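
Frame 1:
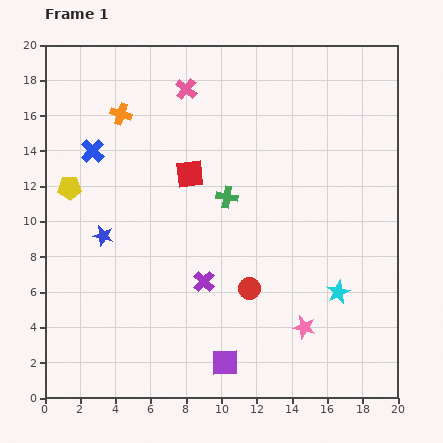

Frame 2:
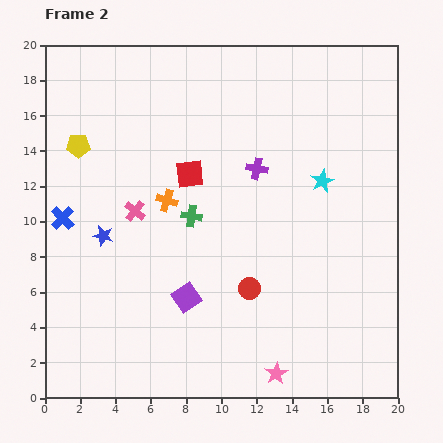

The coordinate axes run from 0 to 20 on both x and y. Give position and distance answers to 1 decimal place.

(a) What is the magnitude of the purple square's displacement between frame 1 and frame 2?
4.3

The purple square moved from (10.2, 2.0) to (8.0, 5.7), a distance of √(2.2² + 3.7²) ≈ 4.3.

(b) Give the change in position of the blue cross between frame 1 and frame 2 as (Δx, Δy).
(-1.7, -3.8)

The blue cross was at (2.7, 14.0) in frame 1 and (1.0, 10.2) in frame 2.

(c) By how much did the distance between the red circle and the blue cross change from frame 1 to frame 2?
-0.5

Distance in frame 1: 11.8. Distance in frame 2: 11.3.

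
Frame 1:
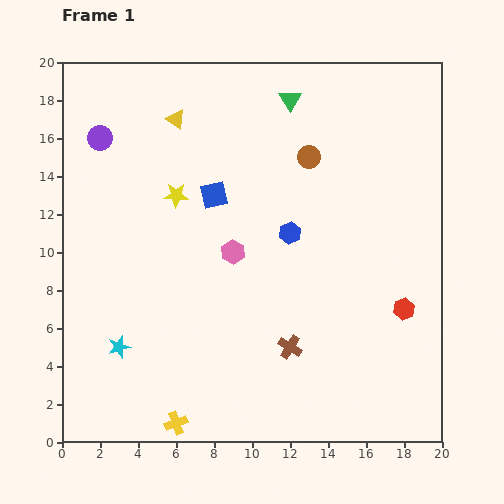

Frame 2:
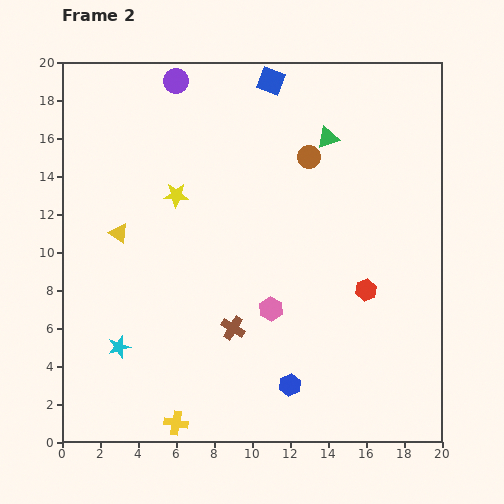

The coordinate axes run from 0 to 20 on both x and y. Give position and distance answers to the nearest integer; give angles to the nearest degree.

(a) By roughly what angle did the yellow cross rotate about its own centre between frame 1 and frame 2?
30° clockwise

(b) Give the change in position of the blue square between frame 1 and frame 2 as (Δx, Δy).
(3, 6)

The blue square was at (8, 13) in frame 1 and (11, 19) in frame 2.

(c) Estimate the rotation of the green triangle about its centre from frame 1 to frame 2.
42° clockwise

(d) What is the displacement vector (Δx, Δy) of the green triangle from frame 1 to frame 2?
(2, -2)

The green triangle was at (12, 18) in frame 1 and (14, 16) in frame 2.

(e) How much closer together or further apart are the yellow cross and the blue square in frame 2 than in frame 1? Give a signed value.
+7

Distance in frame 1: 12. Distance in frame 2: 19.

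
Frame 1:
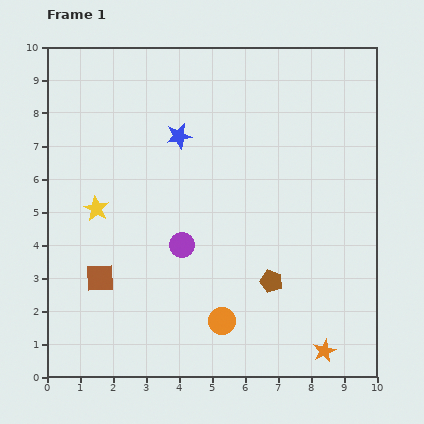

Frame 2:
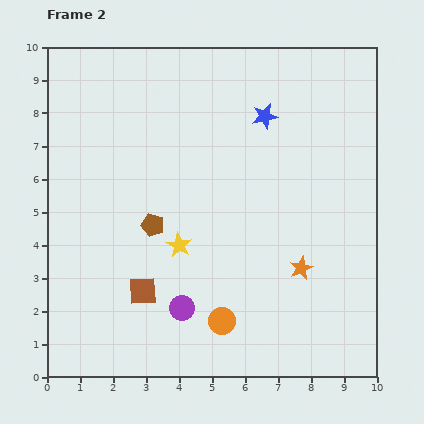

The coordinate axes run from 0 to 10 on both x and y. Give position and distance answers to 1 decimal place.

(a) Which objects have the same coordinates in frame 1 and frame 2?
the orange circle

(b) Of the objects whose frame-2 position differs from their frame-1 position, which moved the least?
the brown square

(moved 1.4)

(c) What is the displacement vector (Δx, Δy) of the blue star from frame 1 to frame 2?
(2.6, 0.6)

The blue star was at (4.0, 7.3) in frame 1 and (6.6, 7.9) in frame 2.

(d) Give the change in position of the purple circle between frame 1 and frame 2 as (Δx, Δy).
(0.0, -1.9)

The purple circle was at (4.1, 4.0) in frame 1 and (4.1, 2.1) in frame 2.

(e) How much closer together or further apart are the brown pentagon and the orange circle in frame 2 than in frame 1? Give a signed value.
+1.7

Distance in frame 1: 1.9. Distance in frame 2: 3.6.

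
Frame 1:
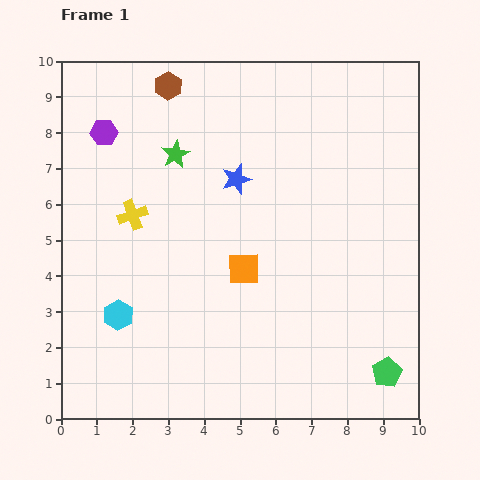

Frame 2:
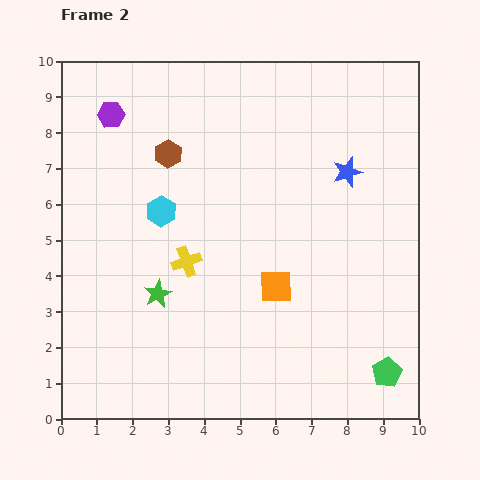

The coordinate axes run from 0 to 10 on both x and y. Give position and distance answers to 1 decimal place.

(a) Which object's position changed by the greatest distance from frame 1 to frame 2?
the green star

(moved 3.9; next 3.1)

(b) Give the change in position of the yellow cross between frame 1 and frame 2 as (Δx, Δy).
(1.5, -1.3)

The yellow cross was at (2.0, 5.7) in frame 1 and (3.5, 4.4) in frame 2.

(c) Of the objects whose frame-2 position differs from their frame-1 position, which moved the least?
the purple hexagon

(moved 0.5)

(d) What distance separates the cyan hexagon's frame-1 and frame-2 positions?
3.1

The cyan hexagon moved from (1.6, 2.9) to (2.8, 5.8), a distance of √(1.2² + 2.9²) ≈ 3.1.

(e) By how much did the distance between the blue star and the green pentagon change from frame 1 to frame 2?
-1.1

Distance in frame 1: 6.8. Distance in frame 2: 5.7.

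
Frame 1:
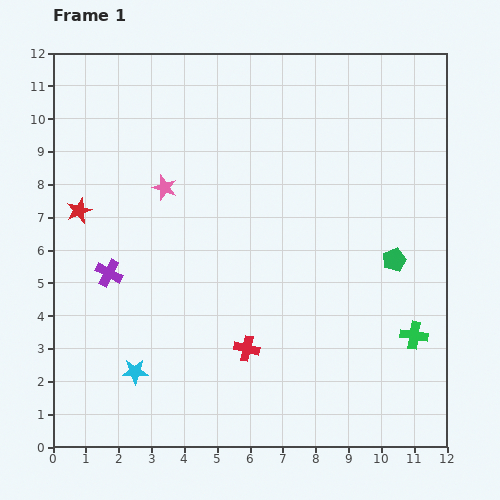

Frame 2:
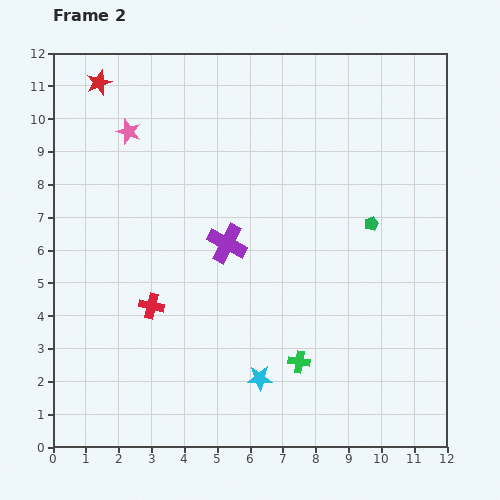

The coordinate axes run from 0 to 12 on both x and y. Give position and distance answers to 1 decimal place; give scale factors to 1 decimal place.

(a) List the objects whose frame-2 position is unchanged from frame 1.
none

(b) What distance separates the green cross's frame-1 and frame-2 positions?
3.6

The green cross moved from (11.0, 3.4) to (7.5, 2.6), a distance of √(3.5² + 0.8²) ≈ 3.6.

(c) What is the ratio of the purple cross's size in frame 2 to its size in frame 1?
1.5×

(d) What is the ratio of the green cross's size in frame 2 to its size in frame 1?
0.8×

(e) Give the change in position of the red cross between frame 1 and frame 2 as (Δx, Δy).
(-2.9, 1.3)

The red cross was at (5.9, 3.0) in frame 1 and (3.0, 4.3) in frame 2.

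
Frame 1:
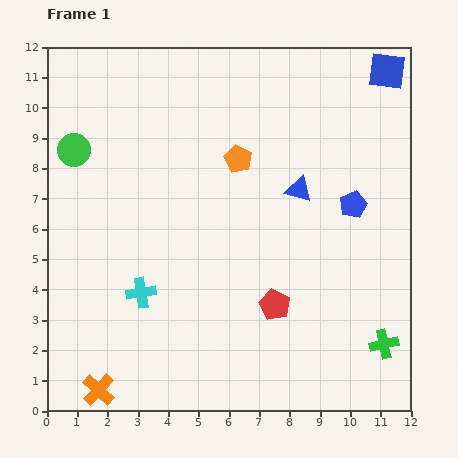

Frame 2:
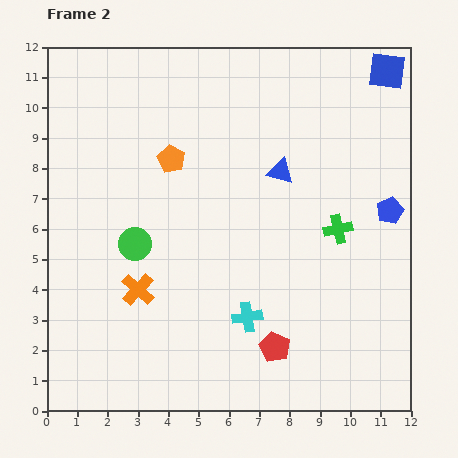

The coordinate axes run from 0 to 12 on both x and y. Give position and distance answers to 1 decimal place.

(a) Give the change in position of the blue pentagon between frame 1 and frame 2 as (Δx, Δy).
(1.2, -0.2)

The blue pentagon was at (10.1, 6.8) in frame 1 and (11.3, 6.6) in frame 2.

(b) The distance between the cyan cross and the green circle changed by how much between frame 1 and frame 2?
-0.8

Distance in frame 1: 5.2. Distance in frame 2: 4.4.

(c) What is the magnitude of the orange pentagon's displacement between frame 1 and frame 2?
2.2

The orange pentagon moved from (6.3, 8.3) to (4.1, 8.3), a distance of √(2.2² + 0.0²) ≈ 2.2.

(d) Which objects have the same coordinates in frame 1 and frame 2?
the blue square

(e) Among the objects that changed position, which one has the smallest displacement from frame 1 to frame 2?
the blue triangle

(moved 0.8)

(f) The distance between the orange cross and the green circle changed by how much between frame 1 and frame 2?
-6.4

Distance in frame 1: 7.9. Distance in frame 2: 1.5.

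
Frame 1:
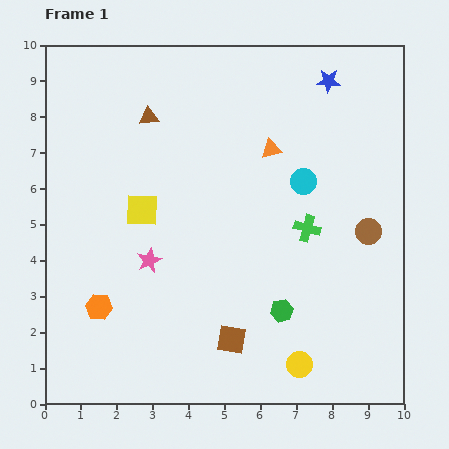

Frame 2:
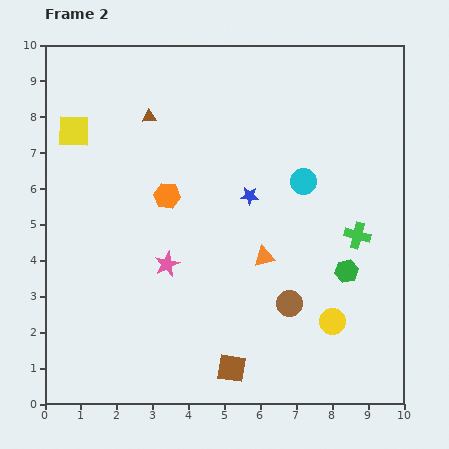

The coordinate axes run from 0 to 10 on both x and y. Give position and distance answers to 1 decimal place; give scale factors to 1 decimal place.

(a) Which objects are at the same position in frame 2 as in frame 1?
the brown triangle, the cyan circle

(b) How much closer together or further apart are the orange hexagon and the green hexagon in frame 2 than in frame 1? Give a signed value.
+0.3

Distance in frame 1: 5.1. Distance in frame 2: 5.4.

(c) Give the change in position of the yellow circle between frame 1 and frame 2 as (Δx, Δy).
(0.9, 1.2)

The yellow circle was at (7.1, 1.1) in frame 1 and (8.0, 2.3) in frame 2.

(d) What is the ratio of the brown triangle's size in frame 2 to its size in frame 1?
0.7×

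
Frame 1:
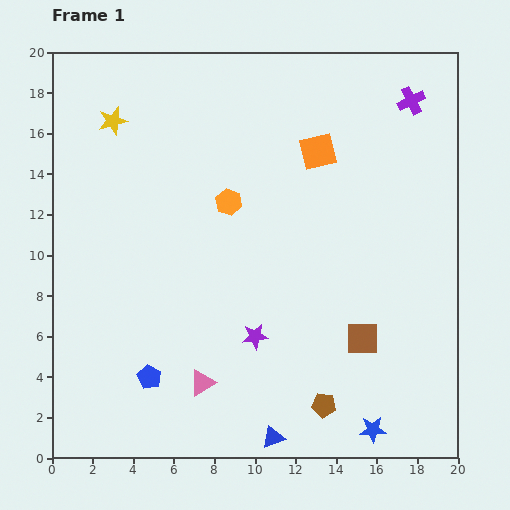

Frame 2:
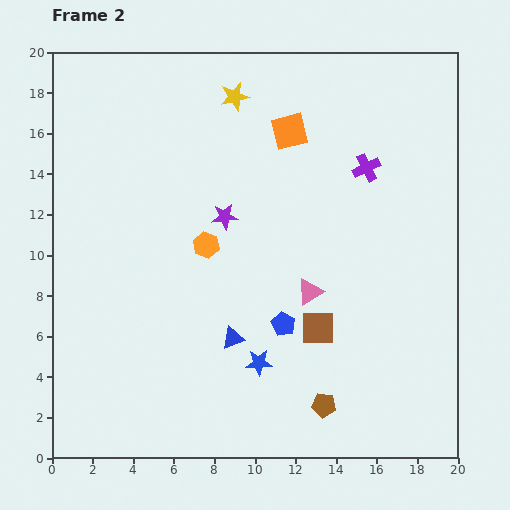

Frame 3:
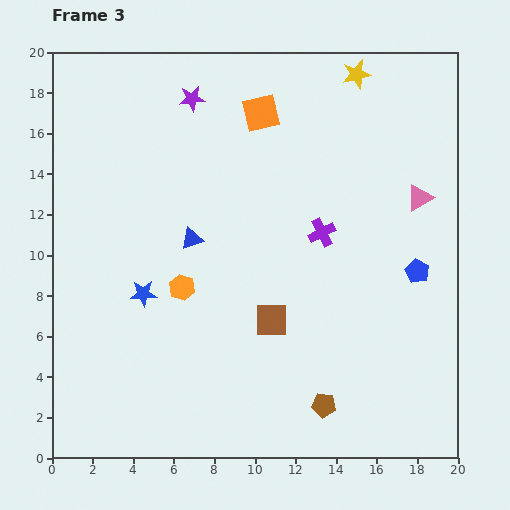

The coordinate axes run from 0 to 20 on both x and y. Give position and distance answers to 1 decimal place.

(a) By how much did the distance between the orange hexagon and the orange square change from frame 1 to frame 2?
+1.8

Distance in frame 1: 5.1. Distance in frame 2: 6.9.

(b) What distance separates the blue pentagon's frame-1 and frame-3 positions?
14.2

The blue pentagon moved from (4.8, 4.0) to (18.0, 9.2), a distance of √(13.2² + 5.2²) ≈ 14.2.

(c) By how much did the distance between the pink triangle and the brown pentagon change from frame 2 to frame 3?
+5.6

Distance in frame 2: 5.6. Distance in frame 3: 11.2.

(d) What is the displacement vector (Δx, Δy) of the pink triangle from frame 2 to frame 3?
(5.4, 4.6)

The pink triangle was at (12.7, 8.2) in frame 2 and (18.1, 12.8) in frame 3.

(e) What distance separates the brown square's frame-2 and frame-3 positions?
2.3

The brown square moved from (13.1, 6.4) to (10.8, 6.8), a distance of √(2.3² + 0.4²) ≈ 2.3.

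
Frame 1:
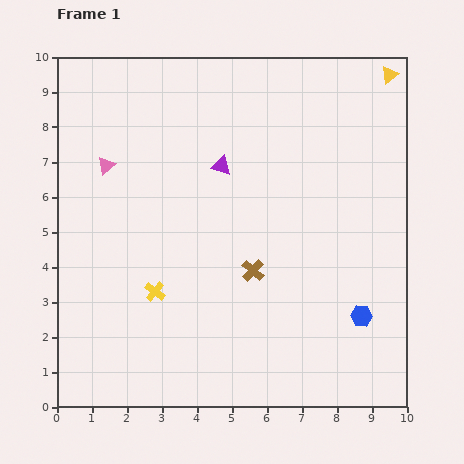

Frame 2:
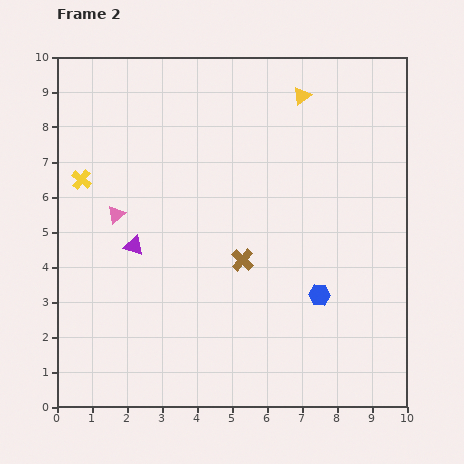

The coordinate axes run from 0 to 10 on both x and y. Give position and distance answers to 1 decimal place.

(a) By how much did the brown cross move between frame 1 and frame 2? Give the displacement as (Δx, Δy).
(-0.3, 0.3)

The brown cross was at (5.6, 3.9) in frame 1 and (5.3, 4.2) in frame 2.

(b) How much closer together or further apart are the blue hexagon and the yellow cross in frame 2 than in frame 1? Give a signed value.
+1.7

Distance in frame 1: 5.9. Distance in frame 2: 7.6.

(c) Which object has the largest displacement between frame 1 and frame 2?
the yellow cross

(moved 3.8; next 3.4)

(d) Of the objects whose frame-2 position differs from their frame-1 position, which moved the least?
the brown cross

(moved 0.4)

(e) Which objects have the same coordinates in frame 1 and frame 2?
none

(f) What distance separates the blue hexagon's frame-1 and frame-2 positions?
1.3

The blue hexagon moved from (8.7, 2.6) to (7.5, 3.2), a distance of √(1.2² + 0.6²) ≈ 1.3.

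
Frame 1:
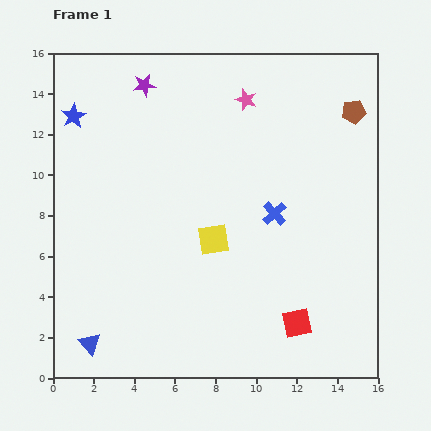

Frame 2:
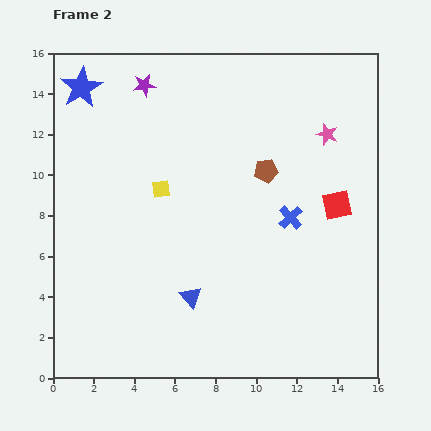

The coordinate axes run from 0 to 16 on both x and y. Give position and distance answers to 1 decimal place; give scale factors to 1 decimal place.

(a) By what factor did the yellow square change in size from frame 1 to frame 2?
0.6×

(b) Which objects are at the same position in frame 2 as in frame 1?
the purple star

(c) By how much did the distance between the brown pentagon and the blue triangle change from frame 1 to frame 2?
-10.1

Distance in frame 1: 17.3. Distance in frame 2: 7.2.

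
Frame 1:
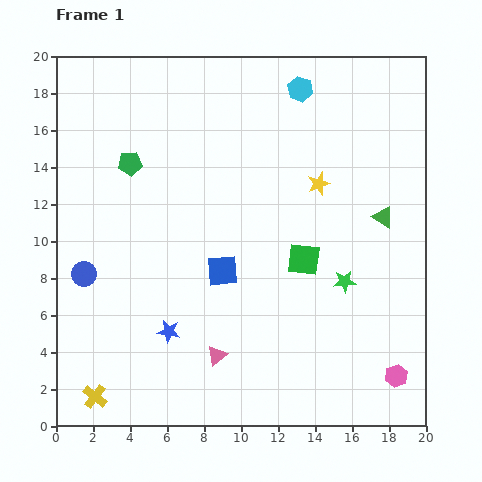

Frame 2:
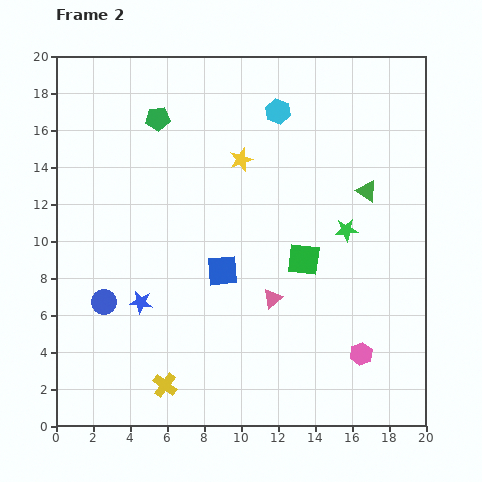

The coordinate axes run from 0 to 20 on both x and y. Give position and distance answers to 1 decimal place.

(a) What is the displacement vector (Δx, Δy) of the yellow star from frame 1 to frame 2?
(-4.2, 1.3)

The yellow star was at (14.2, 13.1) in frame 1 and (10.0, 14.4) in frame 2.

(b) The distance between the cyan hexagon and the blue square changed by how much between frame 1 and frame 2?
-1.6

Distance in frame 1: 10.7. Distance in frame 2: 9.1.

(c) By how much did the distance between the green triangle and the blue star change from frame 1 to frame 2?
+0.4

Distance in frame 1: 13.2. Distance in frame 2: 13.6.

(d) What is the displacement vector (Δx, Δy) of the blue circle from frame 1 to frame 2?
(1.1, -1.5)

The blue circle was at (1.5, 8.2) in frame 1 and (2.6, 6.7) in frame 2.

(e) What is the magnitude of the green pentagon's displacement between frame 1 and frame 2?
2.8

The green pentagon moved from (4.0, 14.2) to (5.5, 16.6), a distance of √(1.5² + 2.4²) ≈ 2.8.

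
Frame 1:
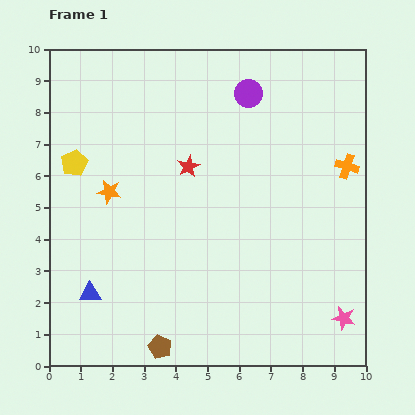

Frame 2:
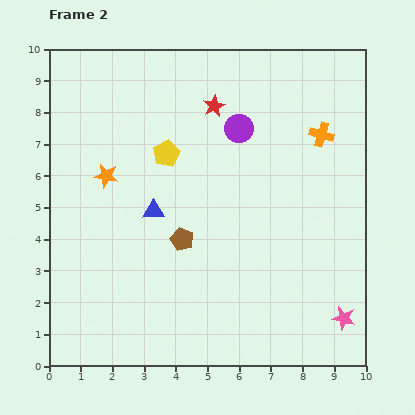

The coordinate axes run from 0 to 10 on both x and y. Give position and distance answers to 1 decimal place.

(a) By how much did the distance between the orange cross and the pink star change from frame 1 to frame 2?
+1.0

Distance in frame 1: 4.8. Distance in frame 2: 5.8.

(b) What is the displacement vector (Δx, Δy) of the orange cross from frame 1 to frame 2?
(-0.8, 1.0)

The orange cross was at (9.4, 6.3) in frame 1 and (8.6, 7.3) in frame 2.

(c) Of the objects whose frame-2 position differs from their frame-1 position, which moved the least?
the orange star

(moved 0.5)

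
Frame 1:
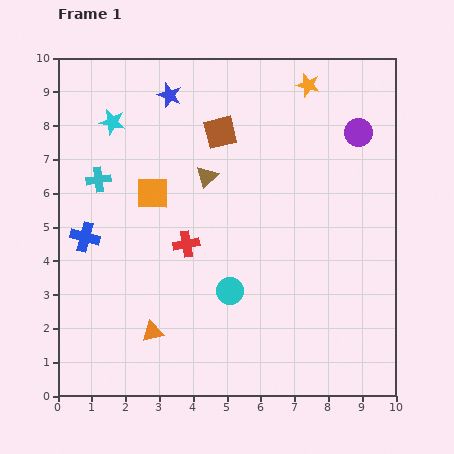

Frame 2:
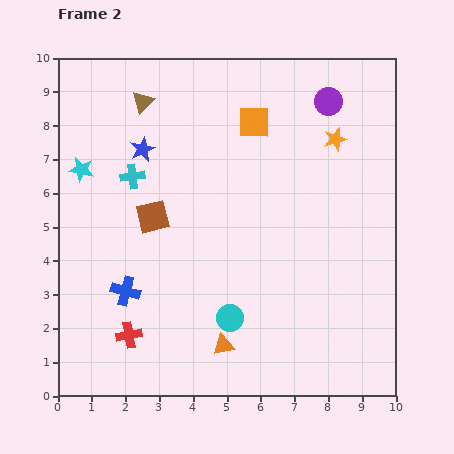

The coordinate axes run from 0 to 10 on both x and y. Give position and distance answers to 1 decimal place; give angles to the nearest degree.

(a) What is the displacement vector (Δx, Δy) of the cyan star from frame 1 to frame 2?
(-0.9, -1.4)

The cyan star was at (1.6, 8.1) in frame 1 and (0.7, 6.7) in frame 2.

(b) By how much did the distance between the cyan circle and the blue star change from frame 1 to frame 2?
-0.5

Distance in frame 1: 6.1. Distance in frame 2: 5.6.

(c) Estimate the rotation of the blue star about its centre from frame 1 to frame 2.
27° clockwise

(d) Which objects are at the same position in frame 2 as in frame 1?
none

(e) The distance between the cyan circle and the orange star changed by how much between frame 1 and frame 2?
-0.4

Distance in frame 1: 6.5. Distance in frame 2: 6.1.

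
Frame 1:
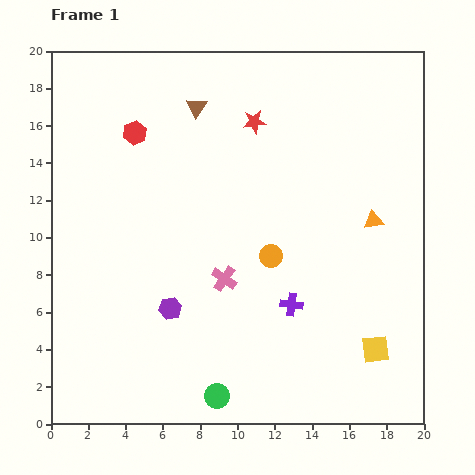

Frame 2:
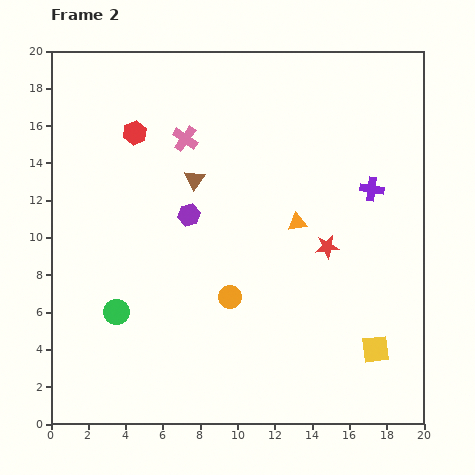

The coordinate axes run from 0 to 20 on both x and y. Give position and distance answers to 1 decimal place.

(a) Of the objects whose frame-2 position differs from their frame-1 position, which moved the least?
the orange circle

(moved 3.1)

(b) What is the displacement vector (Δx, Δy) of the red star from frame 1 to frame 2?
(3.9, -6.7)

The red star was at (10.9, 16.2) in frame 1 and (14.8, 9.5) in frame 2.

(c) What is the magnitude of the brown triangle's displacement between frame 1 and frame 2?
3.9

The brown triangle moved from (7.8, 17.0) to (7.7, 13.1), a distance of √(0.1² + 3.9²) ≈ 3.9.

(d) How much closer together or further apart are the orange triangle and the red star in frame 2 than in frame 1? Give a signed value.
-6.2

Distance in frame 1: 8.3. Distance in frame 2: 2.1.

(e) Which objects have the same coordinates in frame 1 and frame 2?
the yellow square, the red hexagon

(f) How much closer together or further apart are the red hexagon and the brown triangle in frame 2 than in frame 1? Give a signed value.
+0.5

Distance in frame 1: 3.6. Distance in frame 2: 4.1.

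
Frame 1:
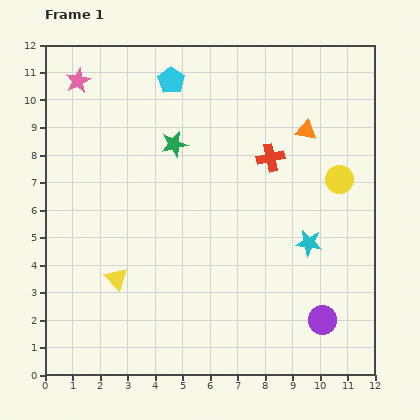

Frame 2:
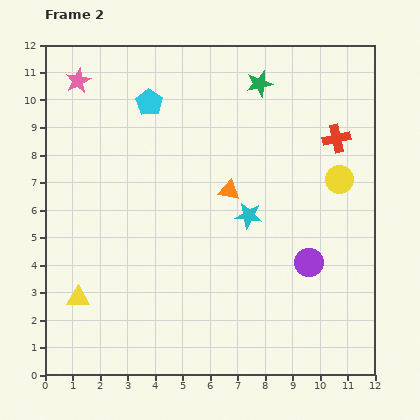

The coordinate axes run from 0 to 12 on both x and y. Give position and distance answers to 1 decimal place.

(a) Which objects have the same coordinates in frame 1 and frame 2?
the pink star, the yellow circle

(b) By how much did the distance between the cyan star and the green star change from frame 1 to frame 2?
-1.3

Distance in frame 1: 6.1. Distance in frame 2: 4.8.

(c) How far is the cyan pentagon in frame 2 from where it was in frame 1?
1.1

The cyan pentagon moved from (4.6, 10.7) to (3.8, 9.9), a distance of √(0.8² + 0.8²) ≈ 1.1.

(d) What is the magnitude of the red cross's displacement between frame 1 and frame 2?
2.5

The red cross moved from (8.2, 7.9) to (10.6, 8.6), a distance of √(2.4² + 0.7²) ≈ 2.5.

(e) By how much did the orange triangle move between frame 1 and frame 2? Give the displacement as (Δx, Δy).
(-2.8, -2.2)

The orange triangle was at (9.5, 8.9) in frame 1 and (6.7, 6.7) in frame 2.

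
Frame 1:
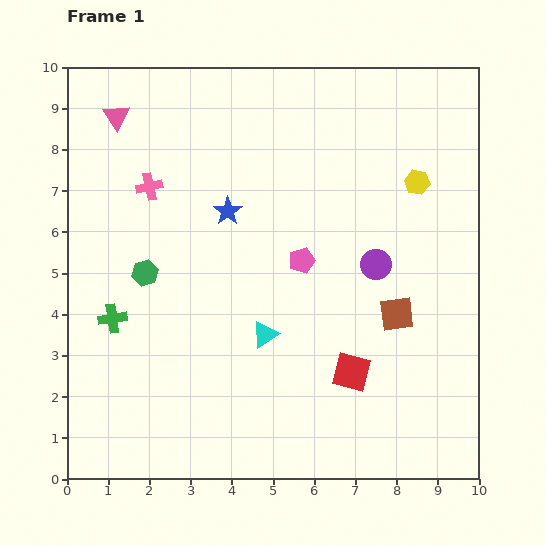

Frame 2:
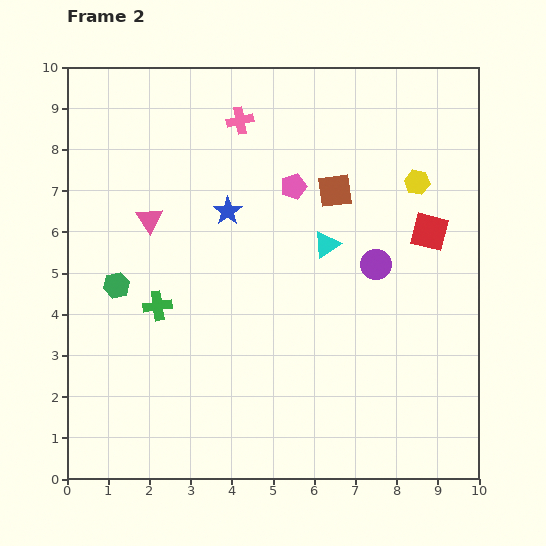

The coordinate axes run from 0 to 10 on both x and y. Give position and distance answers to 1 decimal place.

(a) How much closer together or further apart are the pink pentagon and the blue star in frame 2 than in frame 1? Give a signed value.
-0.5

Distance in frame 1: 2.2. Distance in frame 2: 1.7.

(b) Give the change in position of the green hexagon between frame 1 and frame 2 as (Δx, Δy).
(-0.7, -0.3)

The green hexagon was at (1.9, 5.0) in frame 1 and (1.2, 4.7) in frame 2.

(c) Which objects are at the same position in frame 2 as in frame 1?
the yellow hexagon, the blue star, the purple circle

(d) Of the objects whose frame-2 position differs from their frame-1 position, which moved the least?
the green hexagon

(moved 0.8)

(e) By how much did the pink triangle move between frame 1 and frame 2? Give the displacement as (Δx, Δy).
(0.8, -2.5)

The pink triangle was at (1.2, 8.8) in frame 1 and (2.0, 6.3) in frame 2.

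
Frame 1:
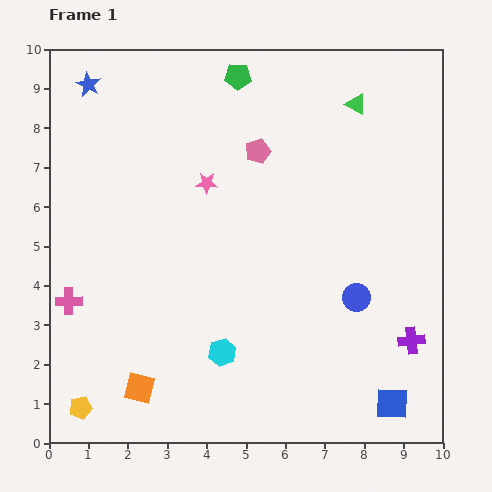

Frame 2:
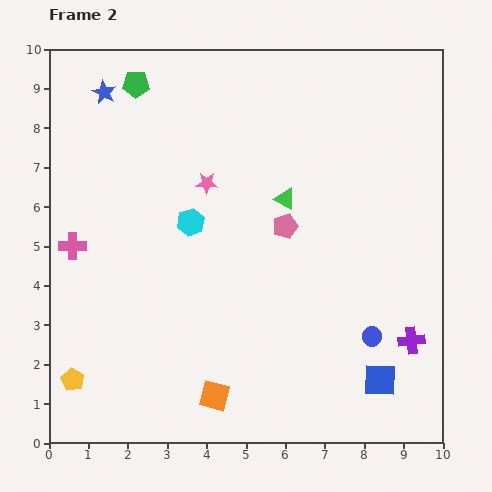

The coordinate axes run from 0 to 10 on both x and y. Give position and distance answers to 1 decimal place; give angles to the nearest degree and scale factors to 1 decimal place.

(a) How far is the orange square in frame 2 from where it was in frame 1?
1.9

The orange square moved from (2.3, 1.4) to (4.2, 1.2), a distance of √(1.9² + 0.2²) ≈ 1.9.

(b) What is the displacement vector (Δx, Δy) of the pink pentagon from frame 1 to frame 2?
(0.7, -1.9)

The pink pentagon was at (5.3, 7.4) in frame 1 and (6.0, 5.5) in frame 2.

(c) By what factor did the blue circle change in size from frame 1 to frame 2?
0.7×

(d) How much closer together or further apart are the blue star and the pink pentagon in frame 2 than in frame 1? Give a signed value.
+1.1

Distance in frame 1: 4.6. Distance in frame 2: 5.7.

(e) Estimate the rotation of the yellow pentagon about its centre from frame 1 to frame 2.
29° counter-clockwise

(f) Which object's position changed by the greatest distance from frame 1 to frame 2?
the cyan hexagon

(moved 3.4; next 3.0)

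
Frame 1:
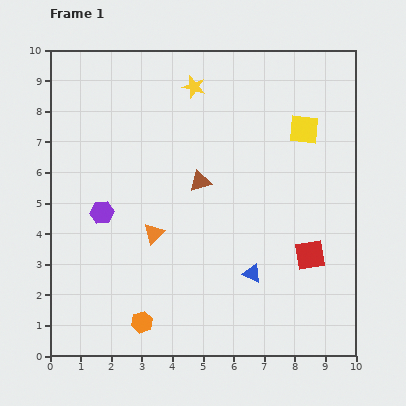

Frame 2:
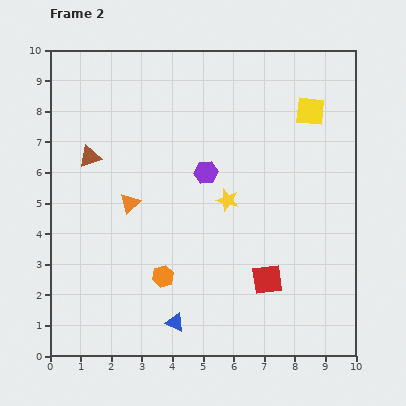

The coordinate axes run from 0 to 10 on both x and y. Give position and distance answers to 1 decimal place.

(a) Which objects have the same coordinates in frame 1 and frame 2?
none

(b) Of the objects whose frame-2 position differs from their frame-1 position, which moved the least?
the yellow square

(moved 0.6)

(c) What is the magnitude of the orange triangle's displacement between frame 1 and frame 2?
1.3

The orange triangle moved from (3.4, 4.0) to (2.6, 5.0), a distance of √(0.8² + 1.0²) ≈ 1.3.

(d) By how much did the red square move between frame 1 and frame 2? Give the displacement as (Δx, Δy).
(-1.4, -0.8)

The red square was at (8.5, 3.3) in frame 1 and (7.1, 2.5) in frame 2.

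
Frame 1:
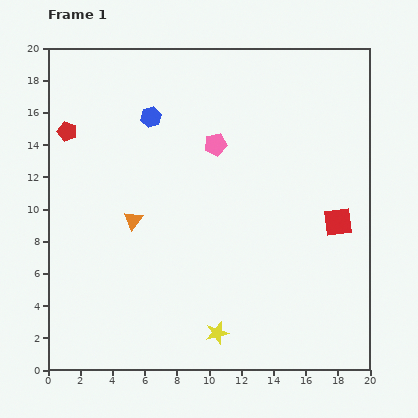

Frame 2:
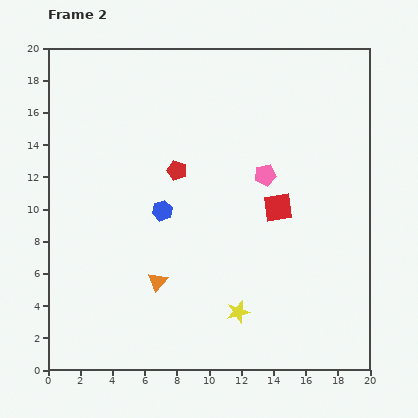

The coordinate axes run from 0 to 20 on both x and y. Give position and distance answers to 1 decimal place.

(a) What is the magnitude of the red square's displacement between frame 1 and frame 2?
3.8

The red square moved from (18.0, 9.2) to (14.3, 10.1), a distance of √(3.7² + 0.9²) ≈ 3.8.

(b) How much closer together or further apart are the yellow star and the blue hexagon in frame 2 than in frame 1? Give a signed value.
-6.1

Distance in frame 1: 14.0. Distance in frame 2: 7.9.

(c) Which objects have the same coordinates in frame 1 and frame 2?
none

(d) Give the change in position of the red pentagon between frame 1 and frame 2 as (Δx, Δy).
(6.8, -2.4)

The red pentagon was at (1.2, 14.8) in frame 1 and (8.0, 12.4) in frame 2.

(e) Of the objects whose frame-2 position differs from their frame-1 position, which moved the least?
the yellow star

(moved 1.8)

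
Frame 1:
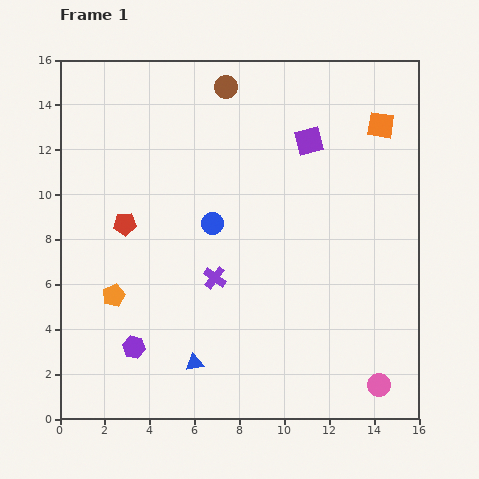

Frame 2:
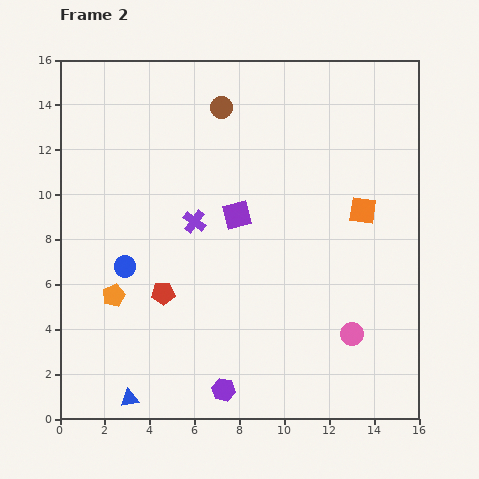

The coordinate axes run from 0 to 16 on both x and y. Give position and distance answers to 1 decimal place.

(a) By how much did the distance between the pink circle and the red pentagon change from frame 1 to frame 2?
-4.8

Distance in frame 1: 13.4. Distance in frame 2: 8.6.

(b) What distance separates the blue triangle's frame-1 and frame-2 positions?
3.3

The blue triangle moved from (6.0, 2.5) to (3.1, 0.9), a distance of √(2.9² + 1.6²) ≈ 3.3.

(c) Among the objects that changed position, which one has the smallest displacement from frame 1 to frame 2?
the brown circle

(moved 0.9)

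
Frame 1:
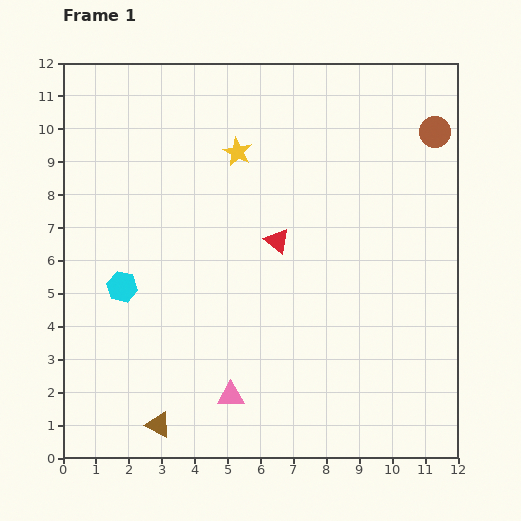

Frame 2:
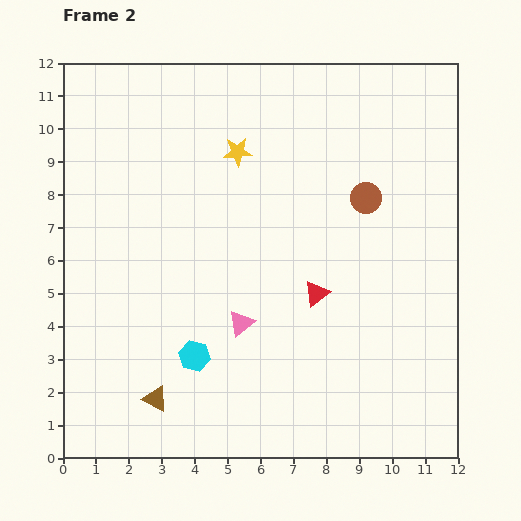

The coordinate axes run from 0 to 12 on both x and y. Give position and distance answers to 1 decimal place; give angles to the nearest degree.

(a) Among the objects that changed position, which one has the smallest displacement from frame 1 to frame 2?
the brown triangle

(moved 0.8)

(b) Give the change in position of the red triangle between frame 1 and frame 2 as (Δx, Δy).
(1.2, -1.6)

The red triangle was at (6.5, 6.6) in frame 1 and (7.7, 5.0) in frame 2.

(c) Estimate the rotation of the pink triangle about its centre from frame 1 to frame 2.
39° counter-clockwise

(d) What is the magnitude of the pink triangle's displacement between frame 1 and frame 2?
2.2

The pink triangle moved from (5.1, 1.9) to (5.4, 4.1), a distance of √(0.3² + 2.2²) ≈ 2.2.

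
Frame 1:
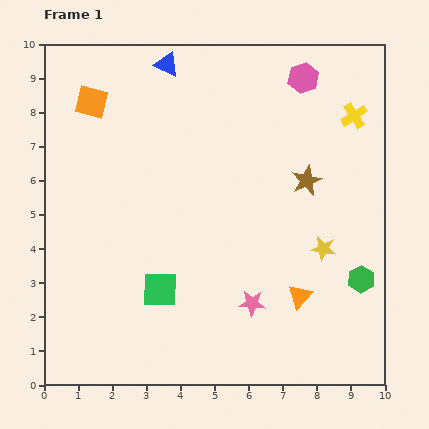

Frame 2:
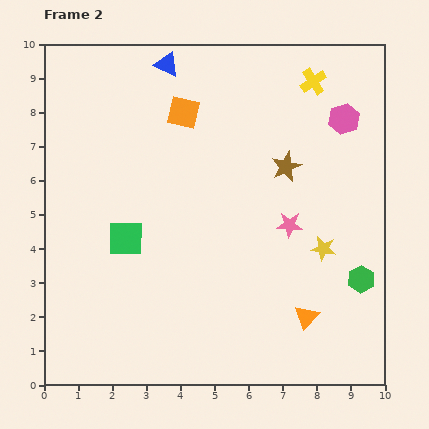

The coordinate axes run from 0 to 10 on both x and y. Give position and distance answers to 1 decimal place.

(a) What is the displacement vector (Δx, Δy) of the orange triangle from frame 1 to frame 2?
(0.2, -0.6)

The orange triangle was at (7.5, 2.6) in frame 1 and (7.7, 2.0) in frame 2.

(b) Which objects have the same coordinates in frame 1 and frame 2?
the blue triangle, the yellow star, the green hexagon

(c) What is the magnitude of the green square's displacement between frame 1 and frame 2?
1.8

The green square moved from (3.4, 2.8) to (2.4, 4.3), a distance of √(1.0² + 1.5²) ≈ 1.8.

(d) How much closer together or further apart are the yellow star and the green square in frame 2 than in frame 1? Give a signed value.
+0.9

Distance in frame 1: 4.9. Distance in frame 2: 5.8.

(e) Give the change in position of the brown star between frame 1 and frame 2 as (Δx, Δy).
(-0.6, 0.4)

The brown star was at (7.7, 6.0) in frame 1 and (7.1, 6.4) in frame 2.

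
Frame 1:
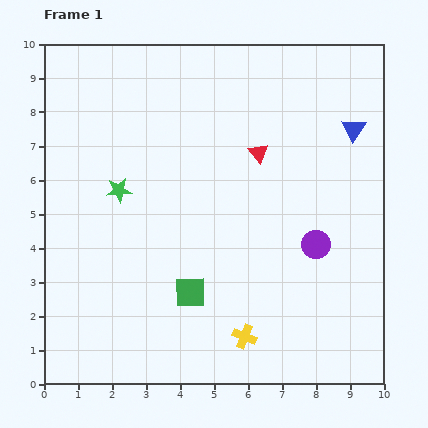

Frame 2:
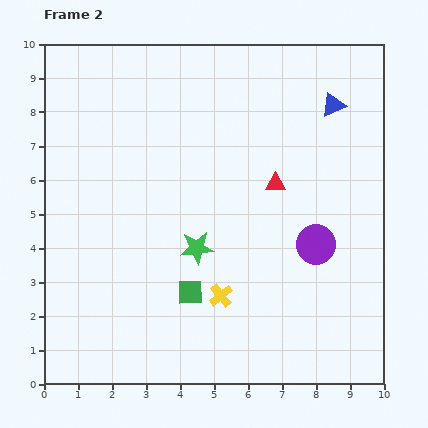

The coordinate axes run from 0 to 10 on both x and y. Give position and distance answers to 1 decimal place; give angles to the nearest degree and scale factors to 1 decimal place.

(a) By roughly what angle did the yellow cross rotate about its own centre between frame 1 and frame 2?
30° clockwise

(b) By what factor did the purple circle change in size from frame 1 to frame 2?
1.4×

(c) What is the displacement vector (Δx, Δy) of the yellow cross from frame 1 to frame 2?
(-0.7, 1.2)

The yellow cross was at (5.9, 1.4) in frame 1 and (5.2, 2.6) in frame 2.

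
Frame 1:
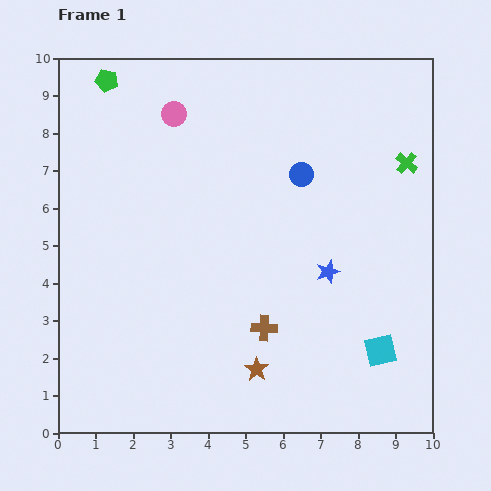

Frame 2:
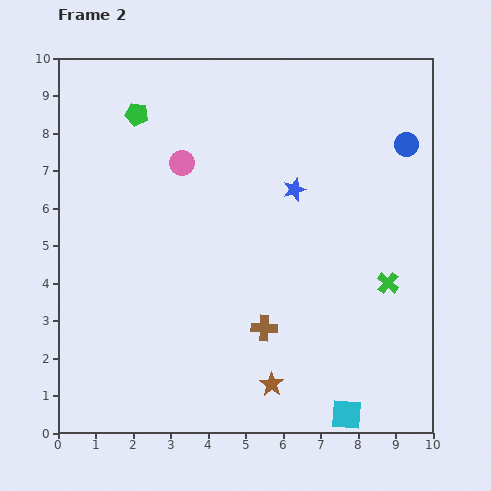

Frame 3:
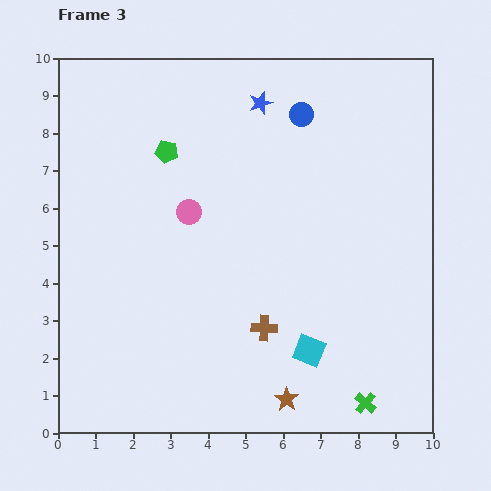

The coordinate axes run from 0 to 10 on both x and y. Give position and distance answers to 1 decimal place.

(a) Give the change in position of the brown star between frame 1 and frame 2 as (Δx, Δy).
(0.4, -0.4)

The brown star was at (5.3, 1.7) in frame 1 and (5.7, 1.3) in frame 2.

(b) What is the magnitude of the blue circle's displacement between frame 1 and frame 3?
1.6

The blue circle moved from (6.5, 6.9) to (6.5, 8.5), a distance of √(0.0² + 1.6²) ≈ 1.6.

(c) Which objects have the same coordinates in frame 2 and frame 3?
the brown cross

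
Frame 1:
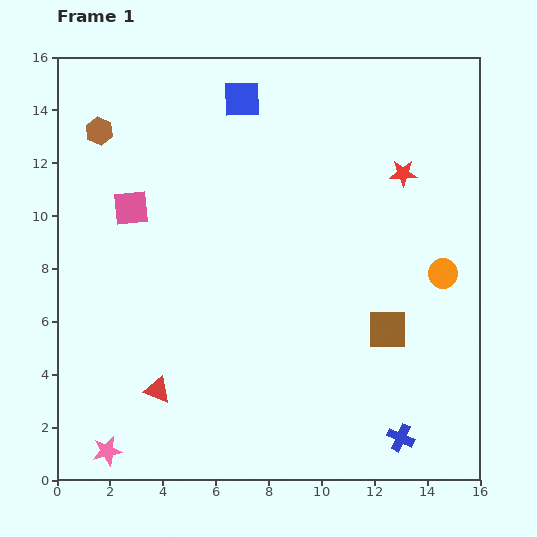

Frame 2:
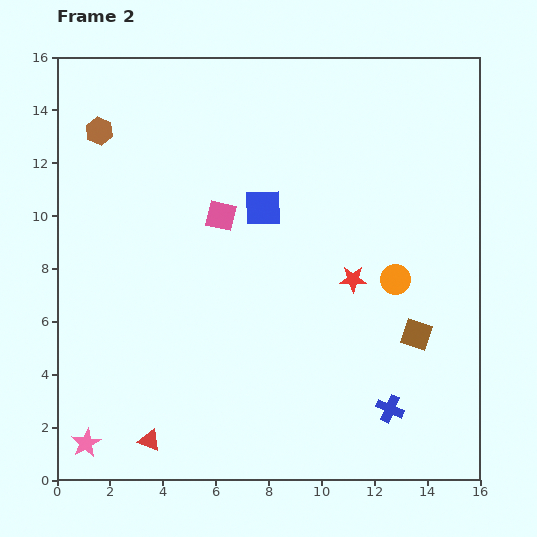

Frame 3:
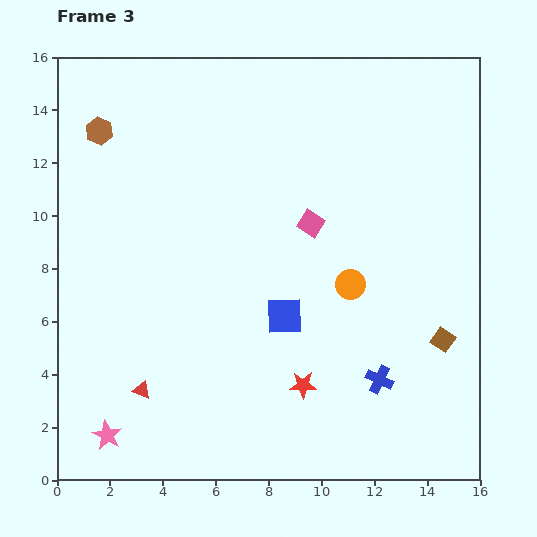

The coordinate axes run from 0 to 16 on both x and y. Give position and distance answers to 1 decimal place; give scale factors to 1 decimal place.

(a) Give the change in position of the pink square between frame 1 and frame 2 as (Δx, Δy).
(3.4, -0.3)

The pink square was at (2.8, 10.3) in frame 1 and (6.2, 10.0) in frame 2.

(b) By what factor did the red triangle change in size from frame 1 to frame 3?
0.7×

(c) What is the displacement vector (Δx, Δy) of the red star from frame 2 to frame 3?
(-1.9, -4.0)

The red star was at (11.2, 7.6) in frame 2 and (9.3, 3.6) in frame 3.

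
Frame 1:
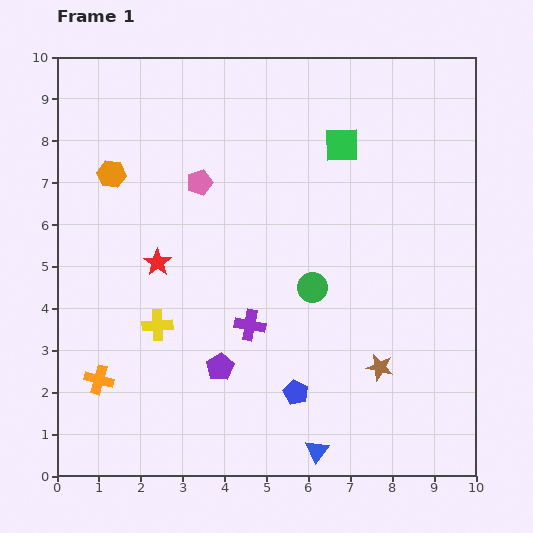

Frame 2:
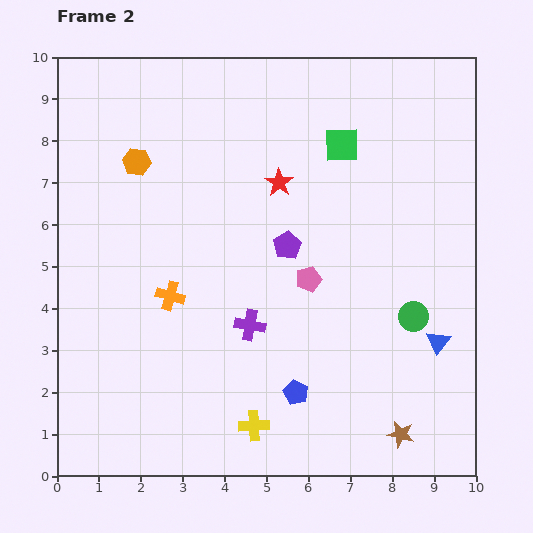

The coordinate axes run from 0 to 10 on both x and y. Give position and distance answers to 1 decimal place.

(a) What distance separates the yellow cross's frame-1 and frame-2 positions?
3.3

The yellow cross moved from (2.4, 3.6) to (4.7, 1.2), a distance of √(2.3² + 2.4²) ≈ 3.3.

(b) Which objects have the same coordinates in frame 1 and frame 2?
the green square, the purple cross, the blue pentagon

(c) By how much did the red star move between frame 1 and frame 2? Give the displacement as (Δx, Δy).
(2.9, 1.9)

The red star was at (2.4, 5.1) in frame 1 and (5.3, 7.0) in frame 2.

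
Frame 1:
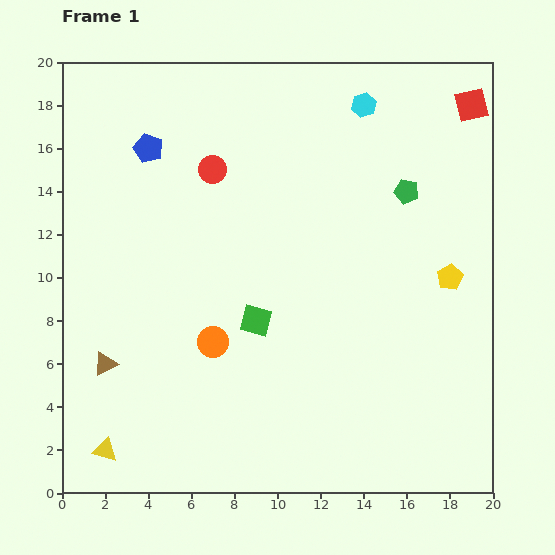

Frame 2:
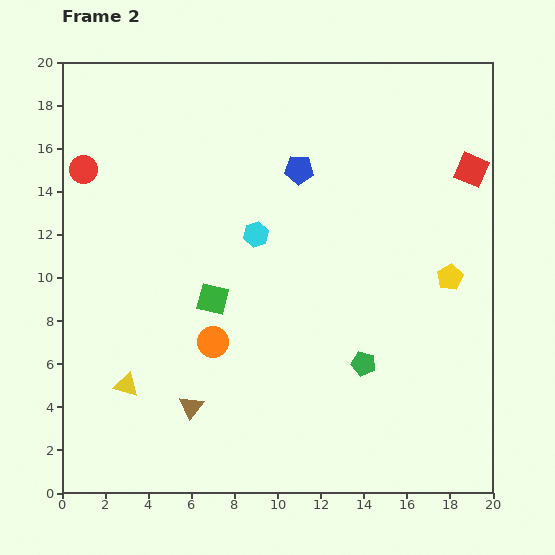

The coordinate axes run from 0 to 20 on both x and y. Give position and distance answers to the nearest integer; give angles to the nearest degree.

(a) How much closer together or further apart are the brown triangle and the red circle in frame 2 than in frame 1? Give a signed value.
+2

Distance in frame 1: 10. Distance in frame 2: 12.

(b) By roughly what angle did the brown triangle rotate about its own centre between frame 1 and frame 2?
28° counter-clockwise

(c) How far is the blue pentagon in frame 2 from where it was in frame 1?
7

The blue pentagon moved from (4, 16) to (11, 15), a distance of √(7² + 1²) ≈ 7.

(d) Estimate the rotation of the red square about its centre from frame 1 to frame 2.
36° clockwise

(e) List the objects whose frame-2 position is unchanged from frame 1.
the yellow pentagon, the orange circle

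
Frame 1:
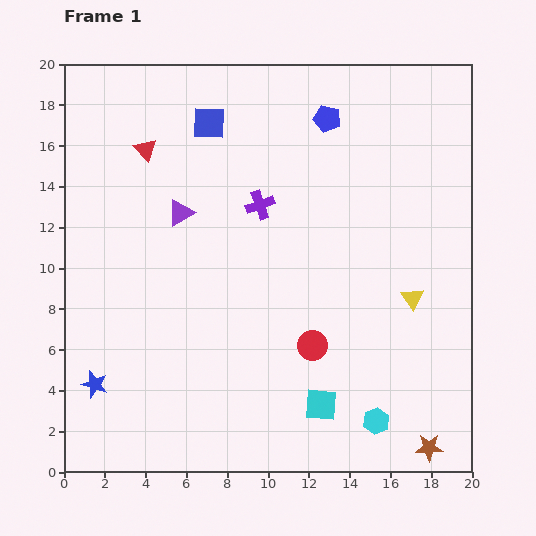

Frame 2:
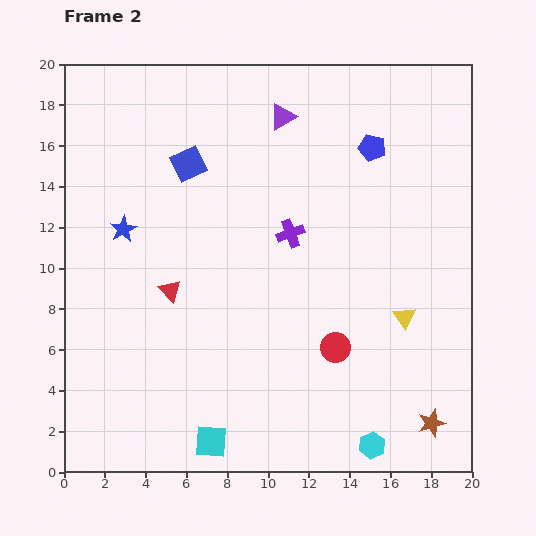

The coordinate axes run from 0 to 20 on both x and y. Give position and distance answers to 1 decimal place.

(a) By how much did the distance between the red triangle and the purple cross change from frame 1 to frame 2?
+0.3

Distance in frame 1: 6.2. Distance in frame 2: 6.5.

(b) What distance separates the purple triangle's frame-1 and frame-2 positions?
6.9

The purple triangle moved from (5.7, 12.7) to (10.7, 17.4), a distance of √(5.0² + 4.7²) ≈ 6.9.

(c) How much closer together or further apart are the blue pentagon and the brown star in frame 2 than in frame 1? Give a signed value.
-3.1

Distance in frame 1: 16.9. Distance in frame 2: 13.8.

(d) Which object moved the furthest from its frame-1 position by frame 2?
the blue star

(moved 7.7; next 7.0)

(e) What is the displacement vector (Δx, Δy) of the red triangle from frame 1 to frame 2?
(1.2, -6.9)

The red triangle was at (4.0, 15.8) in frame 1 and (5.2, 8.9) in frame 2.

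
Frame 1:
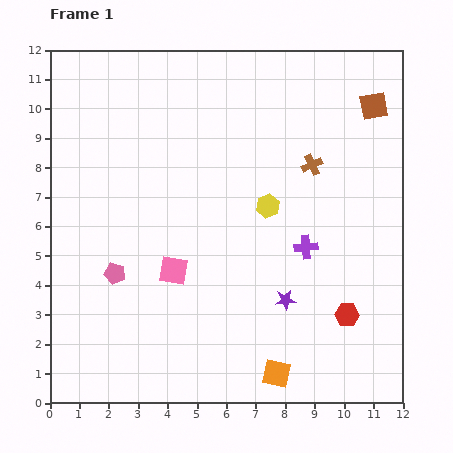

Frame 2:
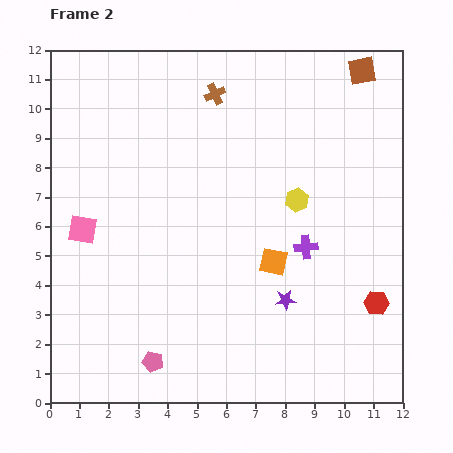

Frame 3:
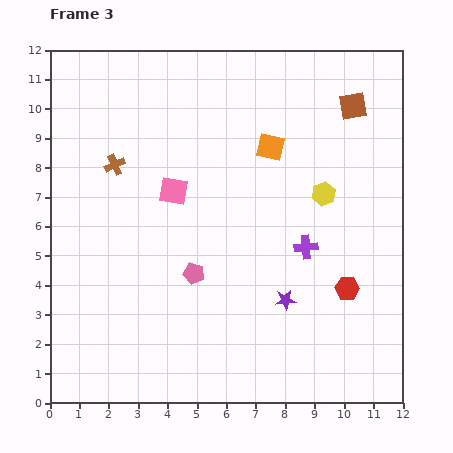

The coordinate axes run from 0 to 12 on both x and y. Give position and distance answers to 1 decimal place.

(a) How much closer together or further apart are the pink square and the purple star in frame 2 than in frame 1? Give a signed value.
+3.4

Distance in frame 1: 3.9. Distance in frame 2: 7.3.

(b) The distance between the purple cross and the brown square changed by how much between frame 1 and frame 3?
-0.2

Distance in frame 1: 5.3. Distance in frame 3: 5.1.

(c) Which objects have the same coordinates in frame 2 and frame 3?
the purple cross, the purple star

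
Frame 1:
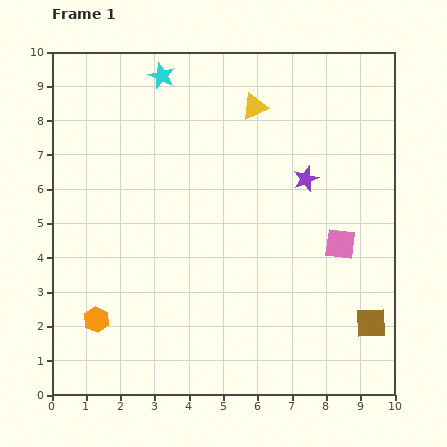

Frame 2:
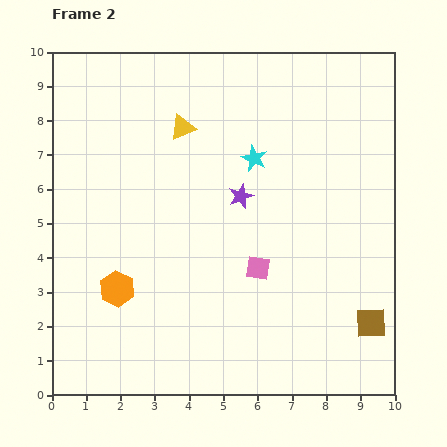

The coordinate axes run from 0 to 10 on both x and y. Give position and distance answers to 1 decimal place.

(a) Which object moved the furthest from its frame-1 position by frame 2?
the cyan star

(moved 3.6; next 2.5)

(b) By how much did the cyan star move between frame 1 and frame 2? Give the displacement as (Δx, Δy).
(2.7, -2.4)

The cyan star was at (3.2, 9.3) in frame 1 and (5.9, 6.9) in frame 2.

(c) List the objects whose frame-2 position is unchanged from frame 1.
the brown square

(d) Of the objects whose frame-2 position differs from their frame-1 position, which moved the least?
the orange hexagon

(moved 1.1)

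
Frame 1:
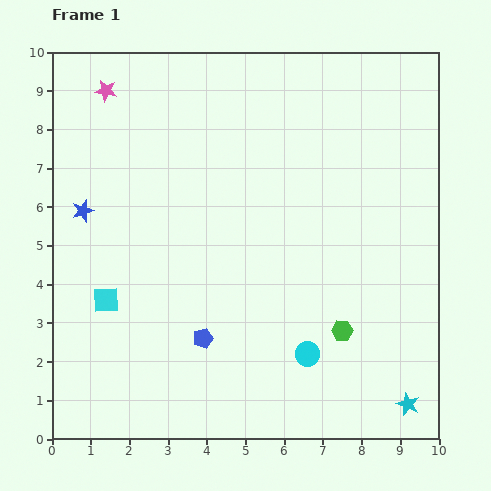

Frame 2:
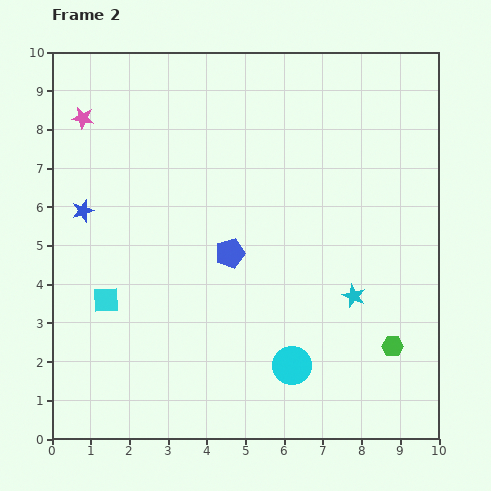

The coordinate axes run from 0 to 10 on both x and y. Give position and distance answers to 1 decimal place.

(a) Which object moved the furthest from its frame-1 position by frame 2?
the cyan star

(moved 3.1; next 2.3)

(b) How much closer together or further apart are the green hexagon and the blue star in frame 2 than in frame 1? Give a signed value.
+1.3

Distance in frame 1: 7.4. Distance in frame 2: 8.7.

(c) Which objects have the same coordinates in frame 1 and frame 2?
the cyan square, the blue star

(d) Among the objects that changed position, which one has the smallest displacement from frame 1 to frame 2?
the cyan circle

(moved 0.5)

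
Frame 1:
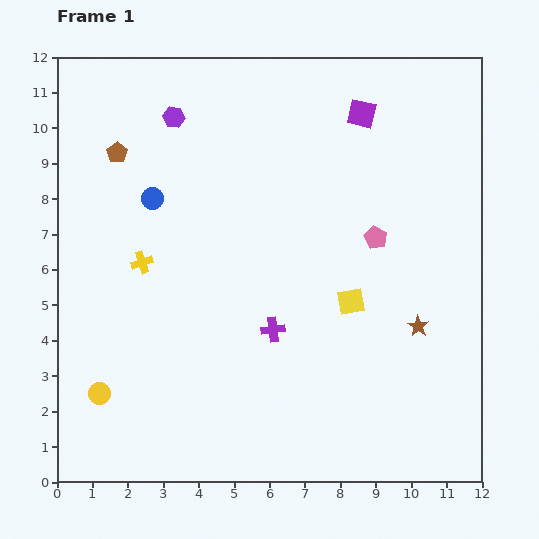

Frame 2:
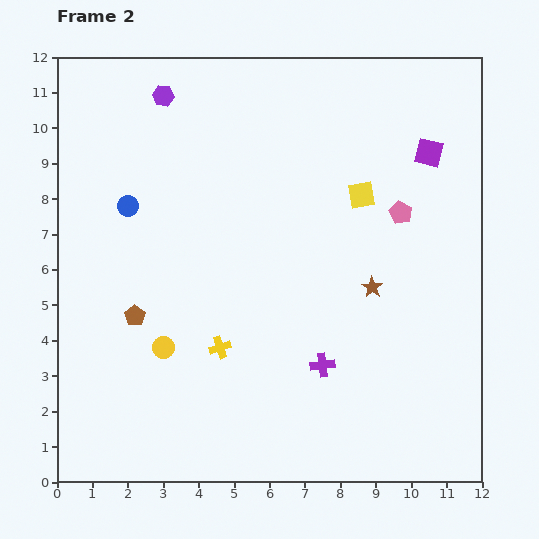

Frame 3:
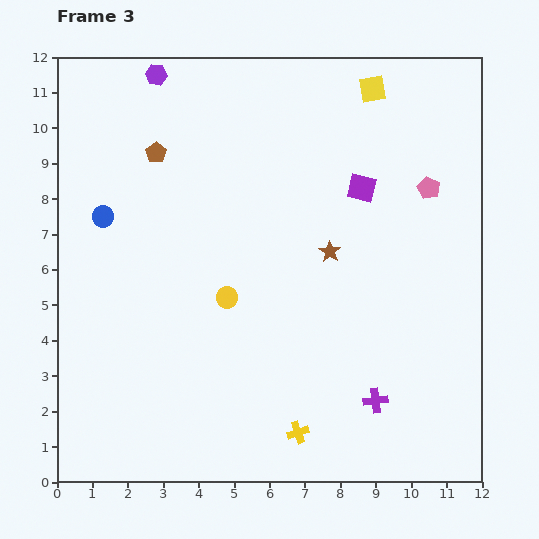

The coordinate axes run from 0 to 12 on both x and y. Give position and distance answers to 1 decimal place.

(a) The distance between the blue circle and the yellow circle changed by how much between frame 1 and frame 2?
-1.6

Distance in frame 1: 5.7. Distance in frame 2: 4.1.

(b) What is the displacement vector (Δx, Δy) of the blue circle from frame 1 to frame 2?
(-0.7, -0.2)

The blue circle was at (2.7, 8.0) in frame 1 and (2.0, 7.8) in frame 2.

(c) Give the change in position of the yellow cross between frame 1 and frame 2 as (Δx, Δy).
(2.2, -2.4)

The yellow cross was at (2.4, 6.2) in frame 1 and (4.6, 3.8) in frame 2.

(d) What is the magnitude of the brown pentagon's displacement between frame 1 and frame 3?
1.1

The brown pentagon moved from (1.7, 9.3) to (2.8, 9.3), a distance of √(1.1² + 0.0²) ≈ 1.1.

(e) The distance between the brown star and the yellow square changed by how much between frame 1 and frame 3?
+2.8

Distance in frame 1: 2.0. Distance in frame 3: 4.8.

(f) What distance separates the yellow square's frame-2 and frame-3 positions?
3.0

The yellow square moved from (8.6, 8.1) to (8.9, 11.1), a distance of √(0.3² + 3.0²) ≈ 3.0.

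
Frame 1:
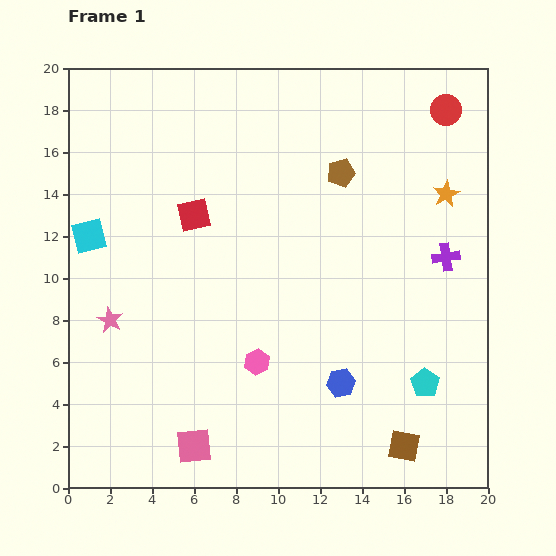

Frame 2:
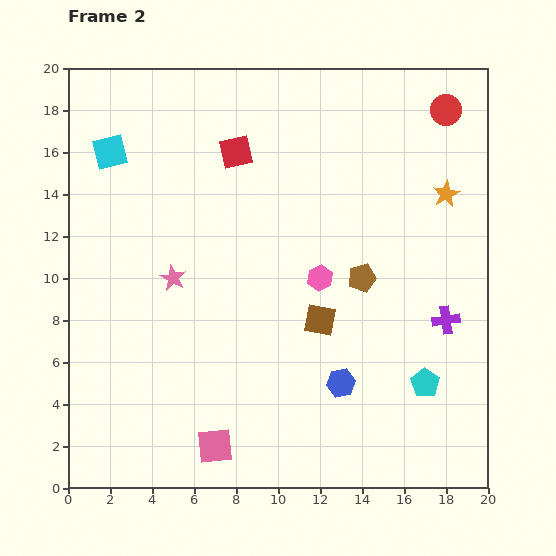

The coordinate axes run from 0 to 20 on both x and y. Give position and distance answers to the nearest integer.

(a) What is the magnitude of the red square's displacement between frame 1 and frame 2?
4

The red square moved from (6, 13) to (8, 16), a distance of √(2² + 3²) ≈ 4.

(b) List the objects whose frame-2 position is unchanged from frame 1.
the cyan pentagon, the blue hexagon, the orange star, the red circle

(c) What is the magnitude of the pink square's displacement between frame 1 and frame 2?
1

The pink square moved from (6, 2) to (7, 2), a distance of √(1² + 0²) ≈ 1.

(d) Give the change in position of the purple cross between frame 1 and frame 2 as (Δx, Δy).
(0, -3)

The purple cross was at (18, 11) in frame 1 and (18, 8) in frame 2.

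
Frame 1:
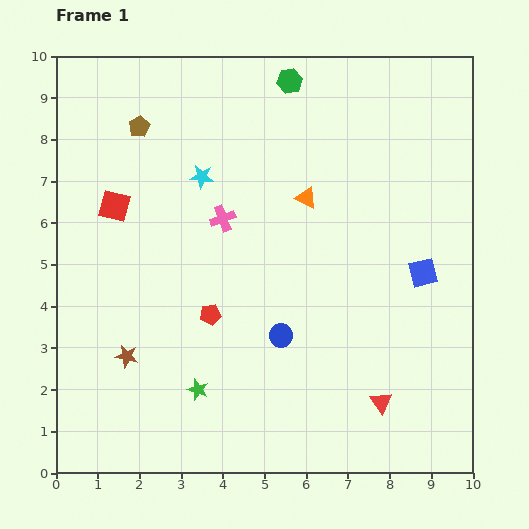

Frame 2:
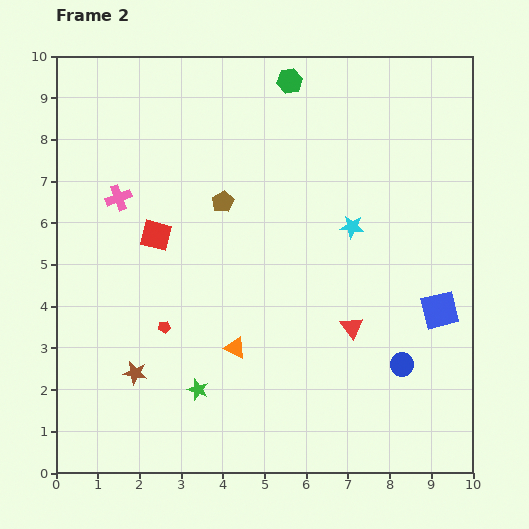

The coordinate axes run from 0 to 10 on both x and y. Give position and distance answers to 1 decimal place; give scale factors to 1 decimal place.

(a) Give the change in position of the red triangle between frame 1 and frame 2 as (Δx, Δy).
(-0.7, 1.8)

The red triangle was at (7.8, 1.7) in frame 1 and (7.1, 3.5) in frame 2.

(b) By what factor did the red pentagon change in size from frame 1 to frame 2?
0.6×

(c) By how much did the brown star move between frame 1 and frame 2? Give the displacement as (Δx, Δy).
(0.2, -0.4)

The brown star was at (1.7, 2.8) in frame 1 and (1.9, 2.4) in frame 2.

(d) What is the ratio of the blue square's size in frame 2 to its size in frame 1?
1.3×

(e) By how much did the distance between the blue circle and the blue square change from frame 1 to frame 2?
-2.1

Distance in frame 1: 3.7. Distance in frame 2: 1.6.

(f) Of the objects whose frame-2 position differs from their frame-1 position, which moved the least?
the brown star

(moved 0.4)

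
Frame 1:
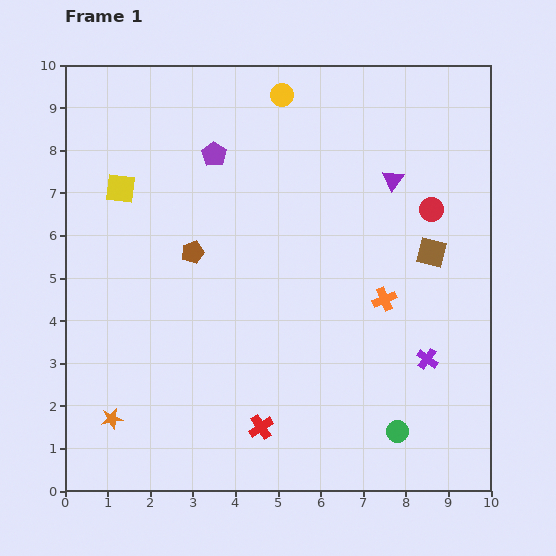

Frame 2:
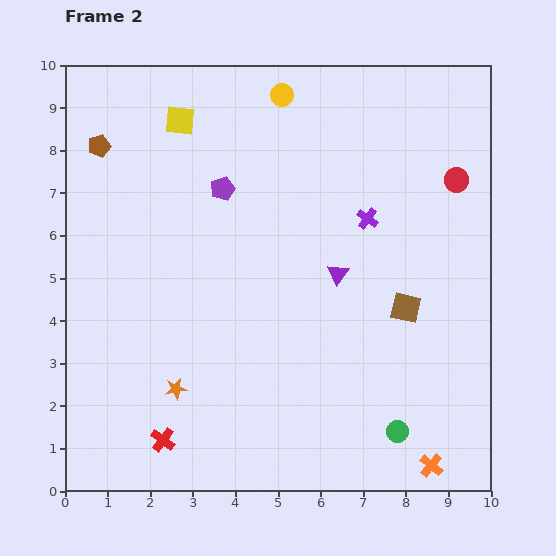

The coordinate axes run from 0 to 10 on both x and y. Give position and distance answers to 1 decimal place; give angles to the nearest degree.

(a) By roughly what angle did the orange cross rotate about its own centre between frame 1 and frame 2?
27° counter-clockwise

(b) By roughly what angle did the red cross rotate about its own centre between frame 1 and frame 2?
20° counter-clockwise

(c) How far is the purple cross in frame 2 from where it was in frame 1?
3.6

The purple cross moved from (8.5, 3.1) to (7.1, 6.4), a distance of √(1.4² + 3.3²) ≈ 3.6.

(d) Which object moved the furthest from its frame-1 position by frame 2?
the orange cross

(moved 4.1; next 3.6)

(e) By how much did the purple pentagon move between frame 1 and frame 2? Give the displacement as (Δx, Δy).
(0.2, -0.8)

The purple pentagon was at (3.5, 7.9) in frame 1 and (3.7, 7.1) in frame 2.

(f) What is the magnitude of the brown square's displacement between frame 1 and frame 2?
1.4

The brown square moved from (8.6, 5.6) to (8.0, 4.3), a distance of √(0.6² + 1.3²) ≈ 1.4.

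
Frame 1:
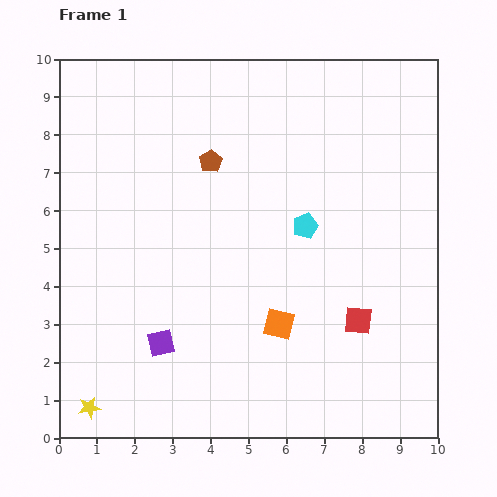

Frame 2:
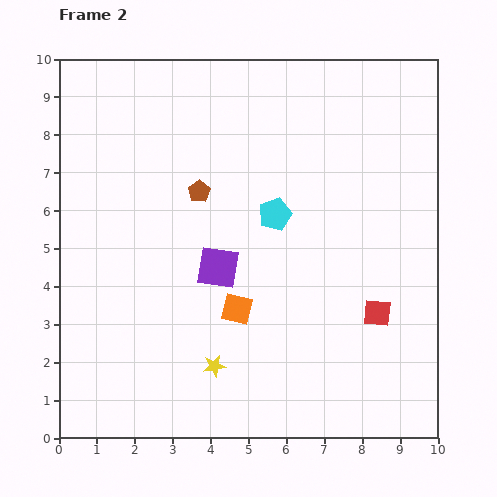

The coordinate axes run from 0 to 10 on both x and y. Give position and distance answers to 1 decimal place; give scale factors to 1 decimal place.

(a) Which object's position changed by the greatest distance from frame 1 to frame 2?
the yellow star

(moved 3.5; next 2.5)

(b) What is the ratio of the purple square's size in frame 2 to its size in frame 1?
1.6×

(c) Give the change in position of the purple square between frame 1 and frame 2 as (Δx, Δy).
(1.5, 2.0)

The purple square was at (2.7, 2.5) in frame 1 and (4.2, 4.5) in frame 2.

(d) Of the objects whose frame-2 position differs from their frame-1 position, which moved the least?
the red square

(moved 0.5)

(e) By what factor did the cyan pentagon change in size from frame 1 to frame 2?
1.3×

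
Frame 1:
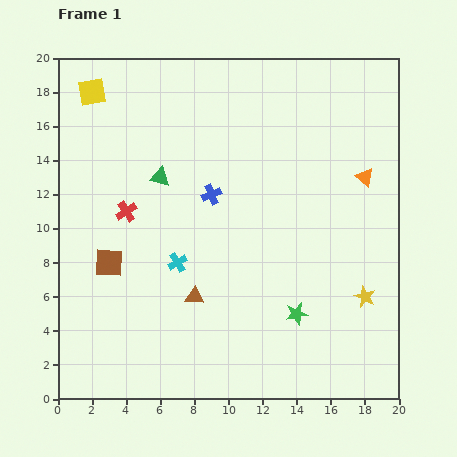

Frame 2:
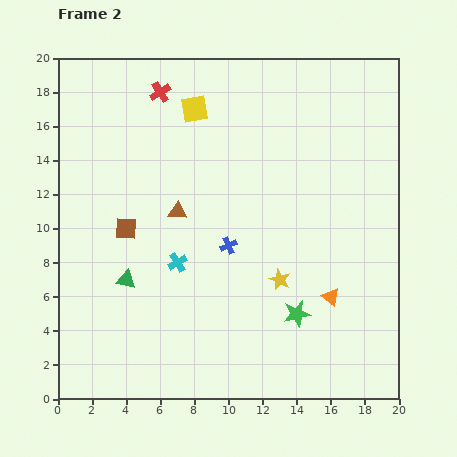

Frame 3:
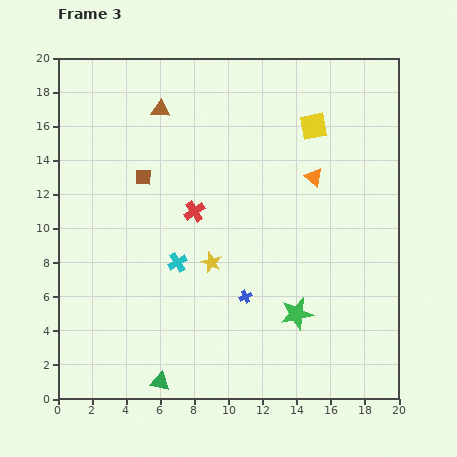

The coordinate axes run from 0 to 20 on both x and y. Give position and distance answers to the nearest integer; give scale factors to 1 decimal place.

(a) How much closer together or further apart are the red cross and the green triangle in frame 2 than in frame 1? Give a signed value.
+8

Distance in frame 1: 3. Distance in frame 2: 11.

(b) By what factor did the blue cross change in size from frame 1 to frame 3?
0.6×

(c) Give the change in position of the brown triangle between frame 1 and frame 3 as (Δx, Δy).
(-2, 11)

The brown triangle was at (8, 6) in frame 1 and (6, 17) in frame 3.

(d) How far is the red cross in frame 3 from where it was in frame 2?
7

The red cross moved from (6, 18) to (8, 11), a distance of √(2² + 7²) ≈ 7.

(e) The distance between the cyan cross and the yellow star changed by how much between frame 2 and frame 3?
-4

Distance in frame 2: 6. Distance in frame 3: 2.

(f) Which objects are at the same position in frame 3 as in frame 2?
the green star, the cyan cross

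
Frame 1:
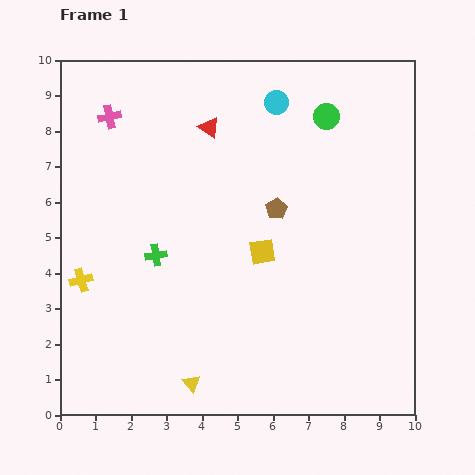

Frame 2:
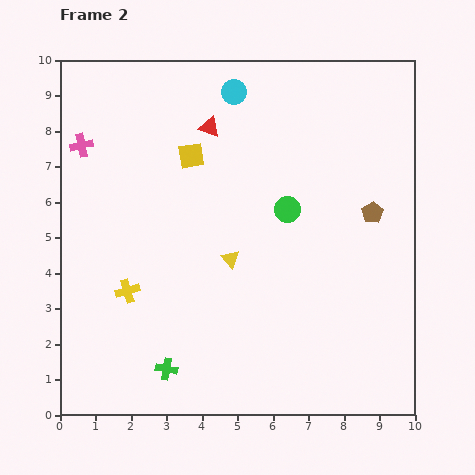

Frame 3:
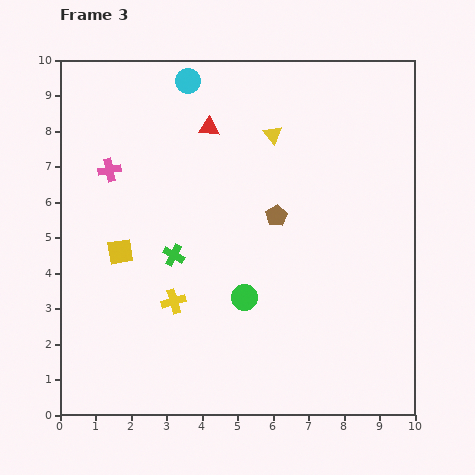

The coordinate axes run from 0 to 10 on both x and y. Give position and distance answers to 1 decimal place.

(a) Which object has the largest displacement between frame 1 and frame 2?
the yellow triangle

(moved 3.7; next 3.4)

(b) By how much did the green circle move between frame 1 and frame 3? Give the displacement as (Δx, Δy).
(-2.3, -5.1)

The green circle was at (7.5, 8.4) in frame 1 and (5.2, 3.3) in frame 3.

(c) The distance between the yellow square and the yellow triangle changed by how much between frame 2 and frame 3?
+2.3

Distance in frame 2: 3.1. Distance in frame 3: 5.4.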